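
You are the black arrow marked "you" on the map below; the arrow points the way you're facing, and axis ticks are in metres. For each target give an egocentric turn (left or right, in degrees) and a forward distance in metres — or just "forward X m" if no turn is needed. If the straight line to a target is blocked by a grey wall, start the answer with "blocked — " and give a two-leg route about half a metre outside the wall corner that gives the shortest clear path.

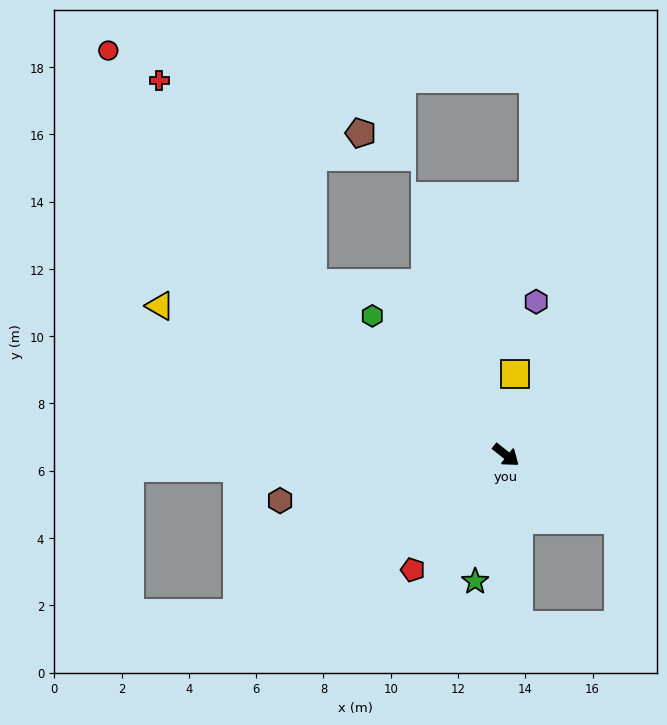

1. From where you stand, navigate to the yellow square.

turn left 122°, forward 2.4 m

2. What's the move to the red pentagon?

turn right 91°, forward 4.4 m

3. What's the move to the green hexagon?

turn left 172°, forward 5.7 m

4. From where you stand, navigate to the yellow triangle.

turn right 165°, forward 11.2 m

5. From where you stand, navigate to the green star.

turn right 65°, forward 3.9 m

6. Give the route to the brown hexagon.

turn right 130°, forward 6.9 m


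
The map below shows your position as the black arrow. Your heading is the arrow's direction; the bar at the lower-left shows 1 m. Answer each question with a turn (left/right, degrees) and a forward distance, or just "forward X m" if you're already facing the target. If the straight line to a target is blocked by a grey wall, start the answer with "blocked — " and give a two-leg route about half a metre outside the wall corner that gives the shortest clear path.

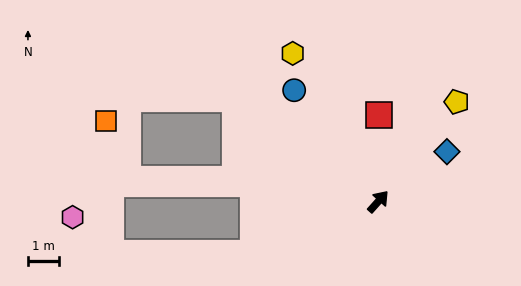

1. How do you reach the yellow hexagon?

turn left 72°, forward 5.6 m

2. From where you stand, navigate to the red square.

turn left 41°, forward 2.8 m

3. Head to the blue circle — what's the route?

turn left 79°, forward 4.5 m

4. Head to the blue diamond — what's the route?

turn right 12°, forward 2.8 m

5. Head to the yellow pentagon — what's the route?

turn left 4°, forward 4.1 m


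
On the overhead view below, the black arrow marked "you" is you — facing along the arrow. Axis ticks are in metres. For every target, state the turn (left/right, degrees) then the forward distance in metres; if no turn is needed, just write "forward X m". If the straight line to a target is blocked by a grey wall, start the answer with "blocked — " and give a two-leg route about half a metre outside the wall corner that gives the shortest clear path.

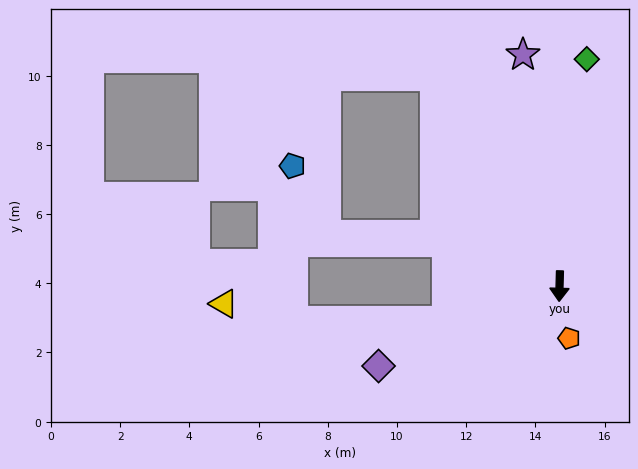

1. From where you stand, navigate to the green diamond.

turn left 175°, forward 6.6 m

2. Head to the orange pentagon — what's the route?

turn left 12°, forward 1.5 m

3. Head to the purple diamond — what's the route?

turn right 65°, forward 5.7 m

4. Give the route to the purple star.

turn right 169°, forward 6.8 m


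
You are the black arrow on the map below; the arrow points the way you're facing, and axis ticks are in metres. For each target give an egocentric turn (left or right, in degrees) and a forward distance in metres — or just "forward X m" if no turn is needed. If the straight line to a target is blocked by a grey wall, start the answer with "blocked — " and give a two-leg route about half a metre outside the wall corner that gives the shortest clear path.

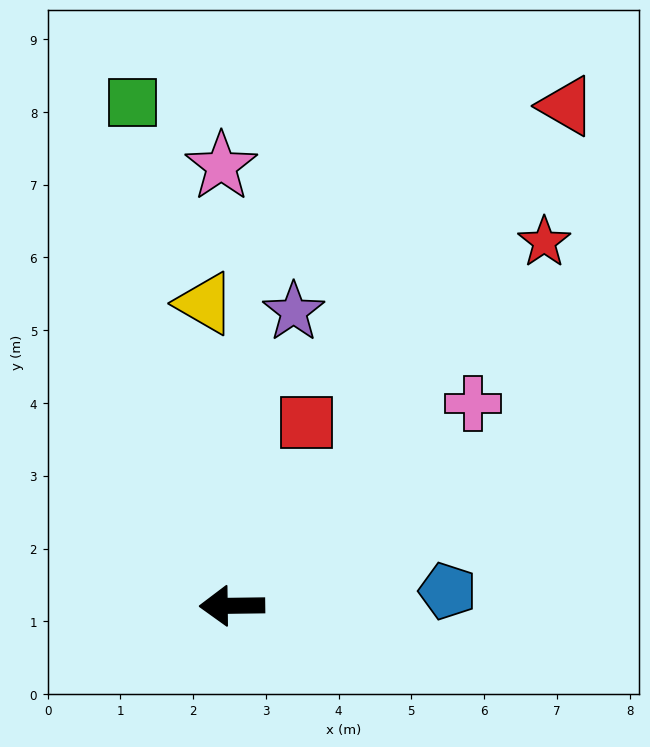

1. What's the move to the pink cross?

turn right 141°, forward 4.3 m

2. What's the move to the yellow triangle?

turn right 86°, forward 4.2 m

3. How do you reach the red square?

turn right 113°, forward 2.7 m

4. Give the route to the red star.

turn right 131°, forward 6.6 m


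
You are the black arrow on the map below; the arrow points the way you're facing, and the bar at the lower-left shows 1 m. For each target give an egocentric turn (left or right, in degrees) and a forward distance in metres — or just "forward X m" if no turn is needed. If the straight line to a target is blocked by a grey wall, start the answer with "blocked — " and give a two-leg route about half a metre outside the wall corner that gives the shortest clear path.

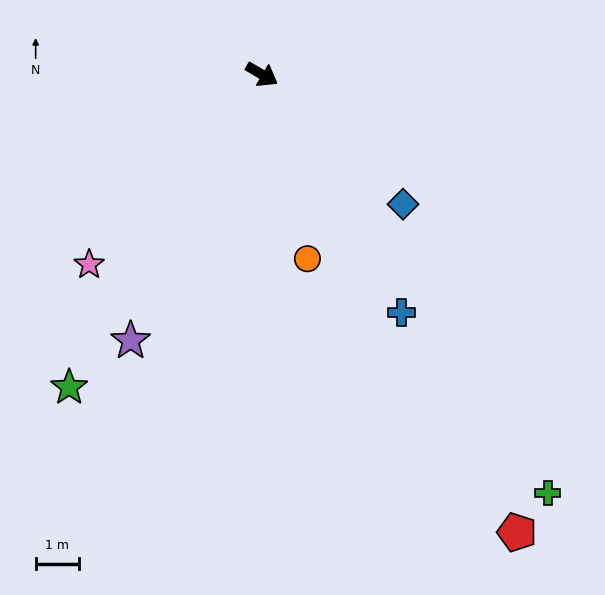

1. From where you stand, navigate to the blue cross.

turn right 29°, forward 6.4 m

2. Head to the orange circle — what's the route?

turn right 46°, forward 4.4 m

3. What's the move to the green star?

turn right 91°, forward 8.6 m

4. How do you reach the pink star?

turn right 102°, forward 6.0 m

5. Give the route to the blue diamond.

turn right 12°, forward 4.5 m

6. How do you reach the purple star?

turn right 86°, forward 6.9 m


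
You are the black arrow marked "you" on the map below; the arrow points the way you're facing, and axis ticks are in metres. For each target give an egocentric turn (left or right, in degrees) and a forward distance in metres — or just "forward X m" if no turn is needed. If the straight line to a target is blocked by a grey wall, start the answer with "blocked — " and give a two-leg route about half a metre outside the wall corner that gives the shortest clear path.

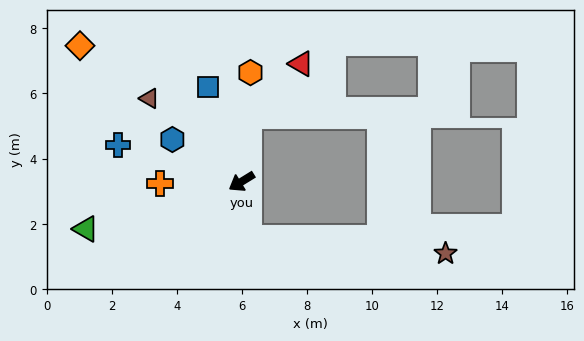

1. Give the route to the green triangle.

turn right 15°, forward 5.0 m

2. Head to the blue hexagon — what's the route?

turn right 63°, forward 2.5 m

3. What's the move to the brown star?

blocked — turn left 66°, forward 1.8 m, then turn left 78°, forward 6.1 m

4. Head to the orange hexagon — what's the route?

turn right 126°, forward 3.4 m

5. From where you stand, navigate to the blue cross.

turn right 48°, forward 4.0 m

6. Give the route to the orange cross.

turn right 30°, forward 2.5 m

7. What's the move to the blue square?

turn right 102°, forward 3.1 m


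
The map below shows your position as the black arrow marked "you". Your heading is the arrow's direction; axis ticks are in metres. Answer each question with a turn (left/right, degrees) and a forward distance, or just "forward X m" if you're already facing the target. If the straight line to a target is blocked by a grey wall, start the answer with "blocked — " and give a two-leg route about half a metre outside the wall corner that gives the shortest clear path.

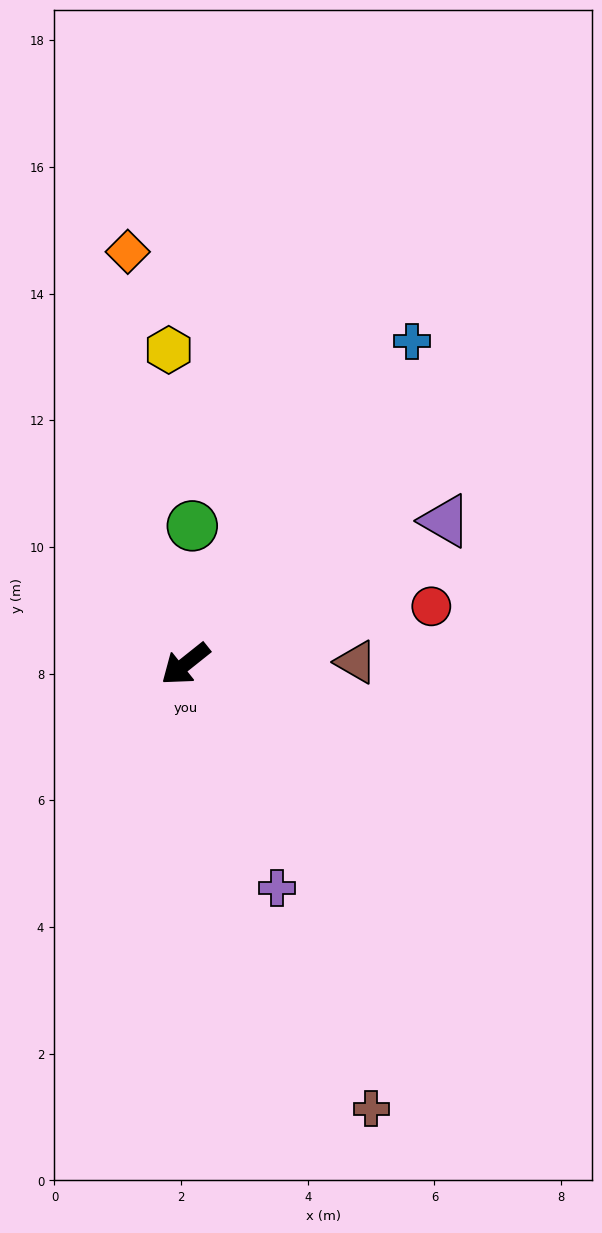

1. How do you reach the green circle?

turn right 131°, forward 2.2 m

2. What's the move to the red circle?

turn left 155°, forward 4.0 m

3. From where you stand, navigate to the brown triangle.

turn left 142°, forward 2.7 m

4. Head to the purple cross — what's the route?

turn left 74°, forward 3.8 m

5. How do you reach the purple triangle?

turn left 170°, forward 4.7 m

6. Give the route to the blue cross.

turn right 164°, forward 6.2 m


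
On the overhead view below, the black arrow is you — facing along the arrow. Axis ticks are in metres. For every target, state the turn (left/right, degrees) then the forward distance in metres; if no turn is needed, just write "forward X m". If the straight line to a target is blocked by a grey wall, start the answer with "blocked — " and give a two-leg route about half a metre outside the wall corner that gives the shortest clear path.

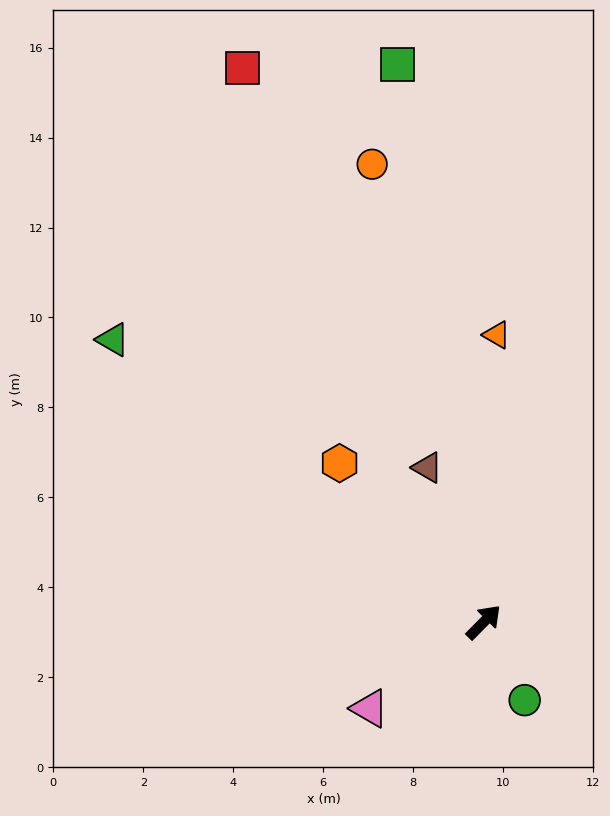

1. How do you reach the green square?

turn left 53°, forward 12.5 m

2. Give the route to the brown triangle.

turn left 65°, forward 3.7 m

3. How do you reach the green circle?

turn right 108°, forward 2.0 m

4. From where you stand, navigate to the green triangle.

turn left 97°, forward 10.4 m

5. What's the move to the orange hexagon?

turn left 87°, forward 4.8 m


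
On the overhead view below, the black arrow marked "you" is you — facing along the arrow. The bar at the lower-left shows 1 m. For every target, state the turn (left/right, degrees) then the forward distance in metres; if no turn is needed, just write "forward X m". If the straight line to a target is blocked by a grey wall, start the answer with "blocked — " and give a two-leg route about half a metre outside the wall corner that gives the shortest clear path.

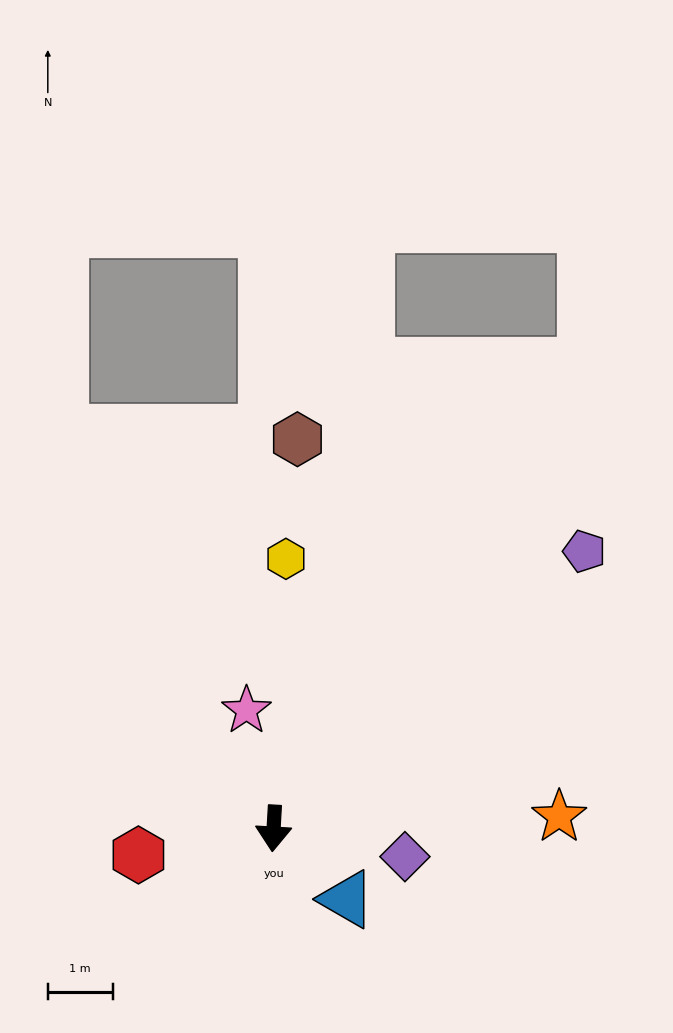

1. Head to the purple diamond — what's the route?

turn left 81°, forward 2.1 m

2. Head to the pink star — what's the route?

turn right 164°, forward 1.9 m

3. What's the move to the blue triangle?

turn left 49°, forward 1.6 m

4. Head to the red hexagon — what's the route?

turn right 76°, forward 2.1 m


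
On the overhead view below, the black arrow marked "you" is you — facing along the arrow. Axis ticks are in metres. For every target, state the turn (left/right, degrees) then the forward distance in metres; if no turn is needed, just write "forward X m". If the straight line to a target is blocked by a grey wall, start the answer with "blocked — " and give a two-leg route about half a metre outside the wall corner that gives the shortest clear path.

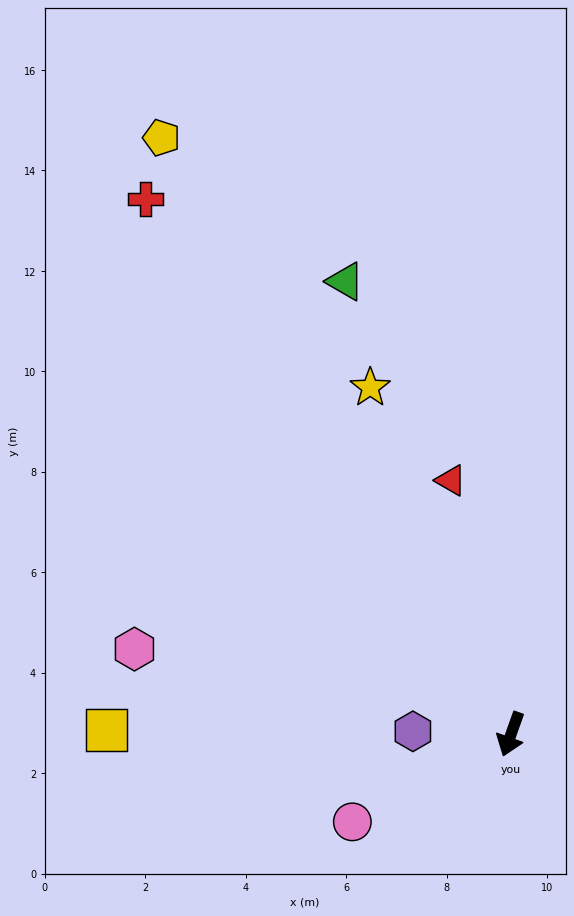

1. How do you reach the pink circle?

turn right 42°, forward 3.6 m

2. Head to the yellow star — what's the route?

turn right 138°, forward 7.4 m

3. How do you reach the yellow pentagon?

turn right 130°, forward 13.8 m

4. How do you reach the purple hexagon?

turn right 72°, forward 2.0 m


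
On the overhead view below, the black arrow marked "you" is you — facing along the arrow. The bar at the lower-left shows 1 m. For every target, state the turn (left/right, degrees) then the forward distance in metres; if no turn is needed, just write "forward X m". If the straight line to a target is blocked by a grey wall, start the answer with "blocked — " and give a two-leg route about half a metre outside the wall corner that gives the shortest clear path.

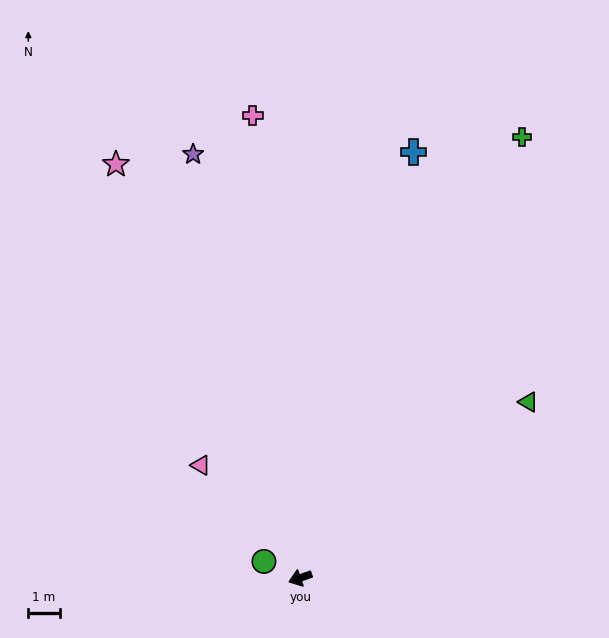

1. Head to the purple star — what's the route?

turn right 95°, forward 14.0 m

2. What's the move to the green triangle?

turn right 162°, forward 9.2 m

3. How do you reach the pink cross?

turn right 104°, forward 14.9 m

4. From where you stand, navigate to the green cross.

turn right 136°, forward 15.8 m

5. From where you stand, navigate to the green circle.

turn right 44°, forward 1.3 m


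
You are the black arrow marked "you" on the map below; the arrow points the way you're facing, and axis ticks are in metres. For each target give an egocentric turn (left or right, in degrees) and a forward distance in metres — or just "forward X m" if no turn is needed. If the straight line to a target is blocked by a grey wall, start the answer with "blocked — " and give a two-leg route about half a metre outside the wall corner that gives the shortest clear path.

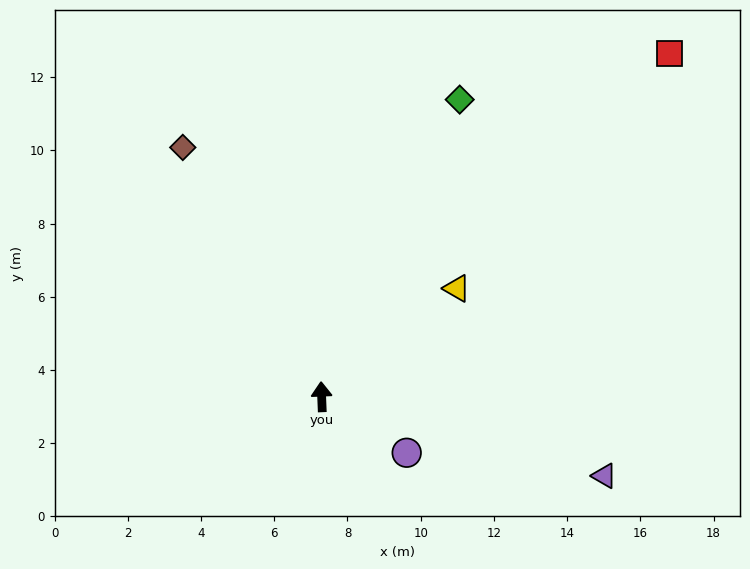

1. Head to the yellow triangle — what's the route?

turn right 54°, forward 4.7 m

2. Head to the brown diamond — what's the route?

turn left 27°, forward 7.8 m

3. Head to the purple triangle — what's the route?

turn right 108°, forward 8.0 m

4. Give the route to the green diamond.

turn right 27°, forward 8.9 m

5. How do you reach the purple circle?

turn right 126°, forward 2.8 m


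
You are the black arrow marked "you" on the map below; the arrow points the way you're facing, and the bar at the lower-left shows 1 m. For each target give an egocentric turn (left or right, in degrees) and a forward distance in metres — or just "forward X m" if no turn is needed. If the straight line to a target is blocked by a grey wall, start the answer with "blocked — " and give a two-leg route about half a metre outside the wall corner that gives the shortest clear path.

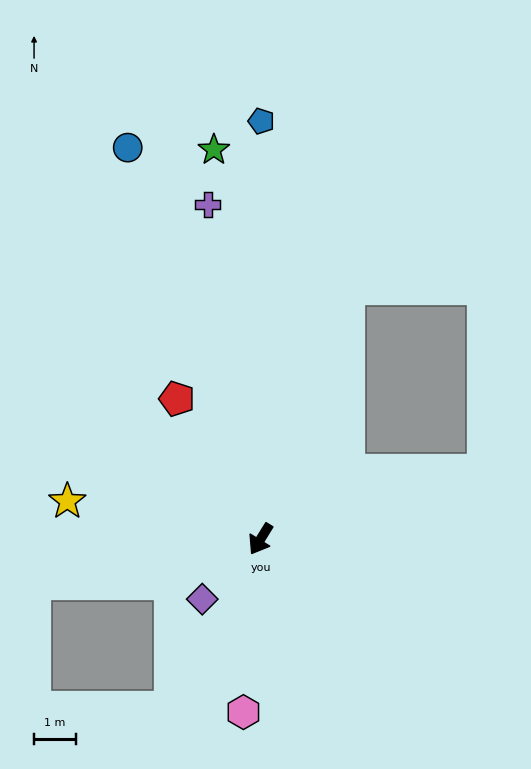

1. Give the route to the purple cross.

turn right 139°, forward 8.1 m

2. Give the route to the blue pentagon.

turn right 148°, forward 10.0 m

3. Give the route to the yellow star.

turn right 69°, forward 4.7 m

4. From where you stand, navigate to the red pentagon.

turn right 118°, forward 3.9 m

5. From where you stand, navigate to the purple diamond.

turn right 12°, forward 2.0 m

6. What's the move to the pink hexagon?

turn left 26°, forward 4.1 m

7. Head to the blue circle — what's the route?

turn right 130°, forward 9.9 m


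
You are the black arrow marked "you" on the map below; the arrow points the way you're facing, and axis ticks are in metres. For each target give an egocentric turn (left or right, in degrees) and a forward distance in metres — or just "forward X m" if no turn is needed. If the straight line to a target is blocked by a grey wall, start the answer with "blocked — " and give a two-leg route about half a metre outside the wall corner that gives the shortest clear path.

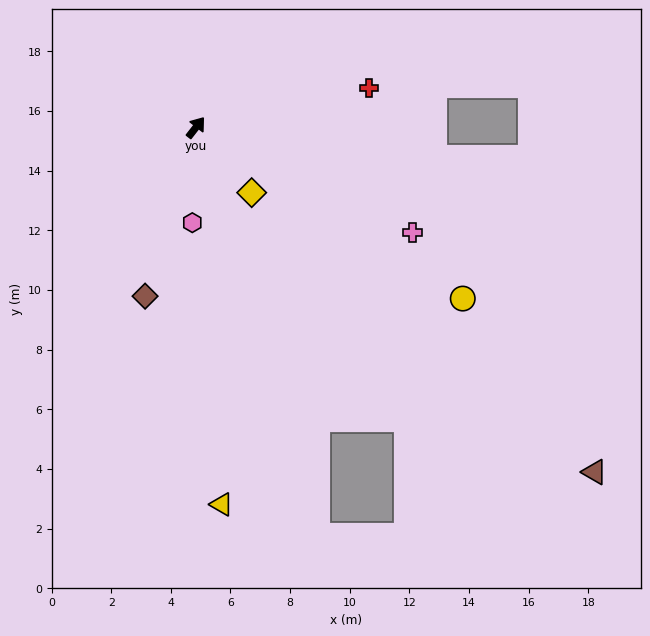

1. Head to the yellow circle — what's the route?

turn right 85°, forward 10.6 m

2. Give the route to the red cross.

turn right 39°, forward 6.0 m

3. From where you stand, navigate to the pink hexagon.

turn right 144°, forward 3.2 m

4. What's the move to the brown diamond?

turn right 159°, forward 5.9 m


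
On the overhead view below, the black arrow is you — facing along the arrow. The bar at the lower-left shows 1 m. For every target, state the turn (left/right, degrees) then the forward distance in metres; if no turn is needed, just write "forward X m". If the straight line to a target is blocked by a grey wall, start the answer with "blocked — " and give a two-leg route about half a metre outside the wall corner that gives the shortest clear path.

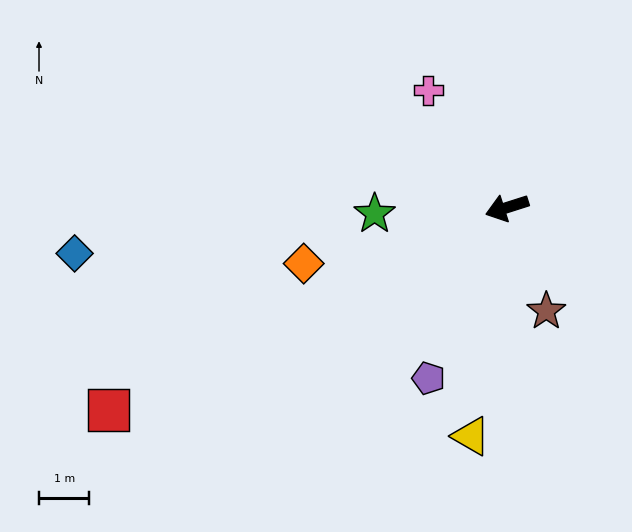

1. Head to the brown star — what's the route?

turn left 93°, forward 2.2 m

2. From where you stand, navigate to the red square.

turn left 9°, forward 8.9 m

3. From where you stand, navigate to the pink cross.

turn right 74°, forward 2.8 m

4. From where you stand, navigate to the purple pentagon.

turn left 48°, forward 3.7 m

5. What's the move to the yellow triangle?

turn left 63°, forward 4.6 m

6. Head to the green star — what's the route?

turn right 15°, forward 2.6 m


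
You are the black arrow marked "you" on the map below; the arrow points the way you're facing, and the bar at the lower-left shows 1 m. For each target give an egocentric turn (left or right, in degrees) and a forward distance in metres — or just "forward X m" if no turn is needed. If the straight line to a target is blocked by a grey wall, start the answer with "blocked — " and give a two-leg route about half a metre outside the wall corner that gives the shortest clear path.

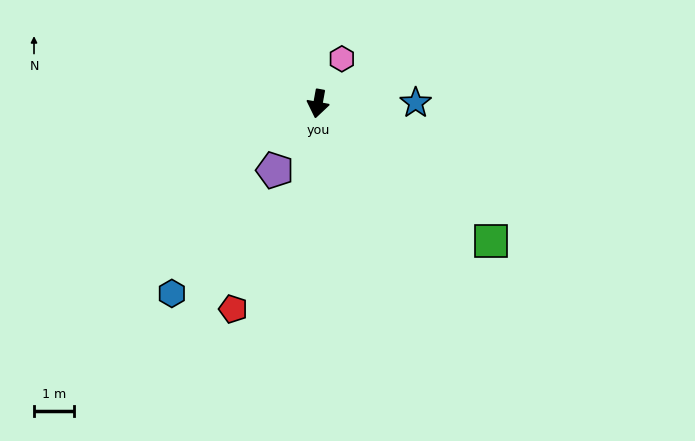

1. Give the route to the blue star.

turn left 101°, forward 2.4 m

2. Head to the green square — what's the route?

turn left 62°, forward 5.5 m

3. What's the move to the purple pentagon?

turn right 23°, forward 2.0 m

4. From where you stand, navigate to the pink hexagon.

turn left 162°, forward 1.3 m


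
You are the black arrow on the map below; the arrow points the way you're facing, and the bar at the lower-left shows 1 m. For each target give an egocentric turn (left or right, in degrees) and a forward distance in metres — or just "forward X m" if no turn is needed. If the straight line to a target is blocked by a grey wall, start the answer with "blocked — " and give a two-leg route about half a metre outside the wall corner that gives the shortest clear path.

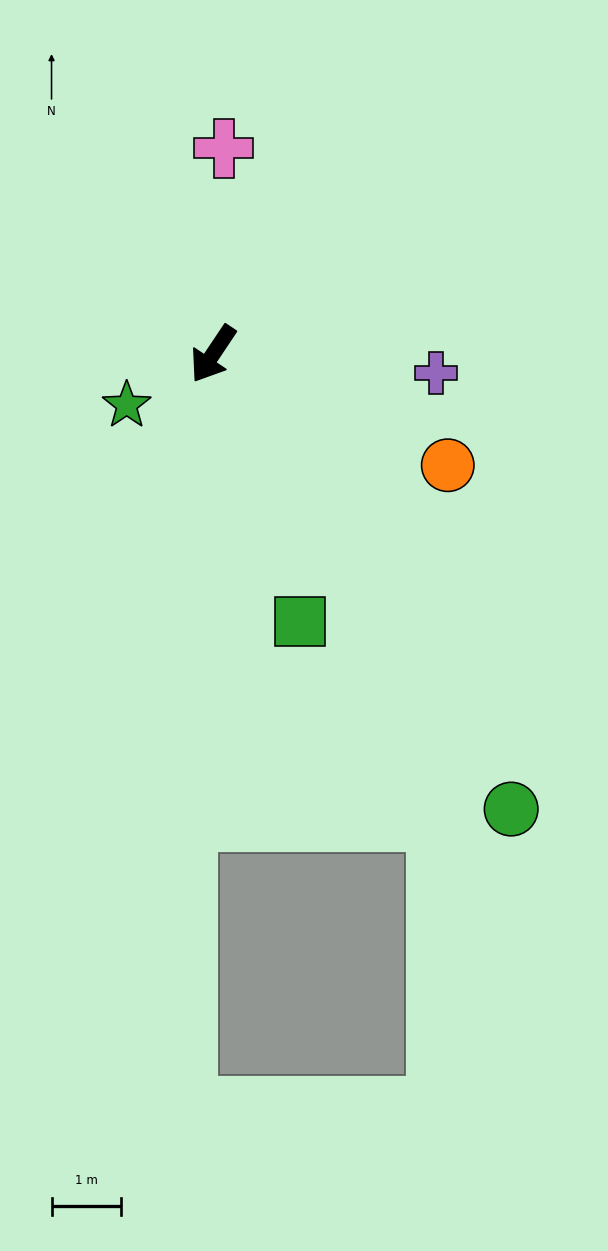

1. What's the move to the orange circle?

turn left 98°, forward 3.7 m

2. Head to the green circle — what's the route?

turn left 67°, forward 7.8 m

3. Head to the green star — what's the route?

turn right 26°, forward 1.4 m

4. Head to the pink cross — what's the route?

turn right 149°, forward 2.9 m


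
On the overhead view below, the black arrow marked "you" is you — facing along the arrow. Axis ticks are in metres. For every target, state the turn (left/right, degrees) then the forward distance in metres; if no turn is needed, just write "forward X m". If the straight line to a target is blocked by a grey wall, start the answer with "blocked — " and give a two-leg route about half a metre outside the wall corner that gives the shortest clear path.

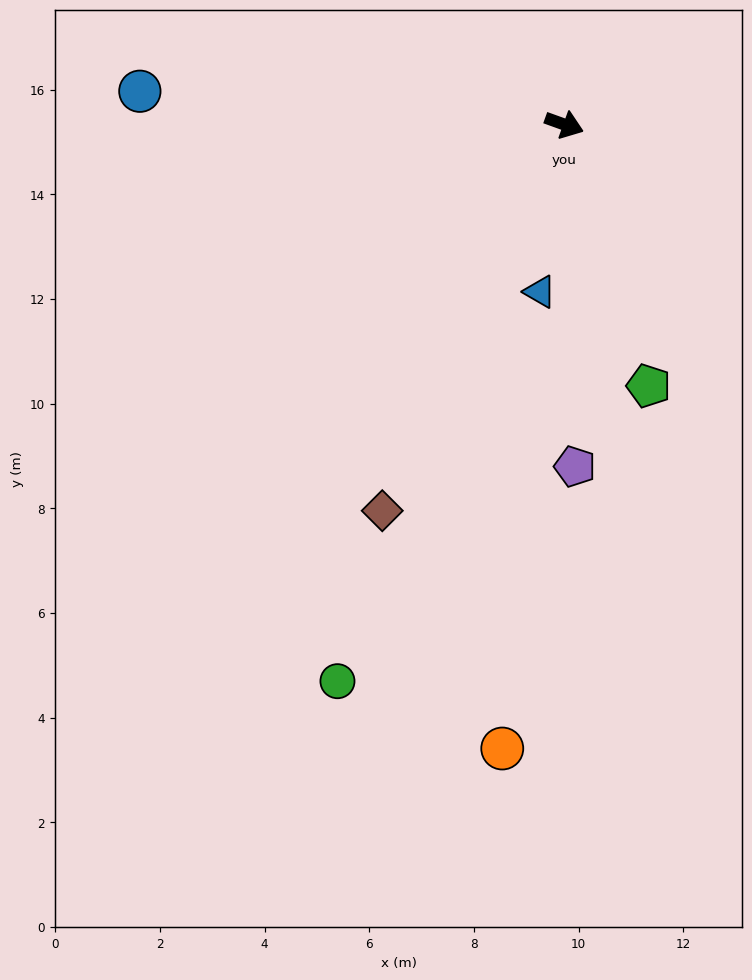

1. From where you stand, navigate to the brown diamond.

turn right 95°, forward 8.2 m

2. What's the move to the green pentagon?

turn right 52°, forward 5.2 m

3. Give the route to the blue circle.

turn right 165°, forward 8.1 m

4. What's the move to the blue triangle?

turn right 79°, forward 3.2 m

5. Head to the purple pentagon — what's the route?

turn right 68°, forward 6.5 m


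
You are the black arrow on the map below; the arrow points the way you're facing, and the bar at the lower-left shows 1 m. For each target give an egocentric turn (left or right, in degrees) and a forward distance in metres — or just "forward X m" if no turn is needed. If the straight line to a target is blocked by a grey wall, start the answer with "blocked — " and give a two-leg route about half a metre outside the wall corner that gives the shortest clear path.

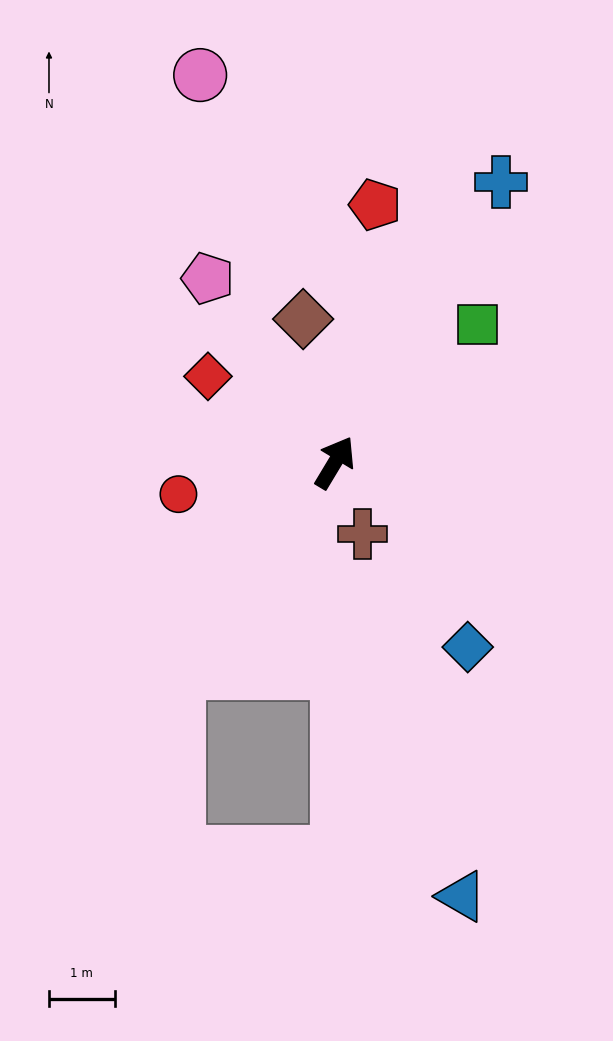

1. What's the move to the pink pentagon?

turn left 66°, forward 3.4 m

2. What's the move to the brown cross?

turn right 128°, forward 1.2 m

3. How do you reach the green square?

turn right 15°, forward 3.0 m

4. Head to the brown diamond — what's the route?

turn left 43°, forward 2.2 m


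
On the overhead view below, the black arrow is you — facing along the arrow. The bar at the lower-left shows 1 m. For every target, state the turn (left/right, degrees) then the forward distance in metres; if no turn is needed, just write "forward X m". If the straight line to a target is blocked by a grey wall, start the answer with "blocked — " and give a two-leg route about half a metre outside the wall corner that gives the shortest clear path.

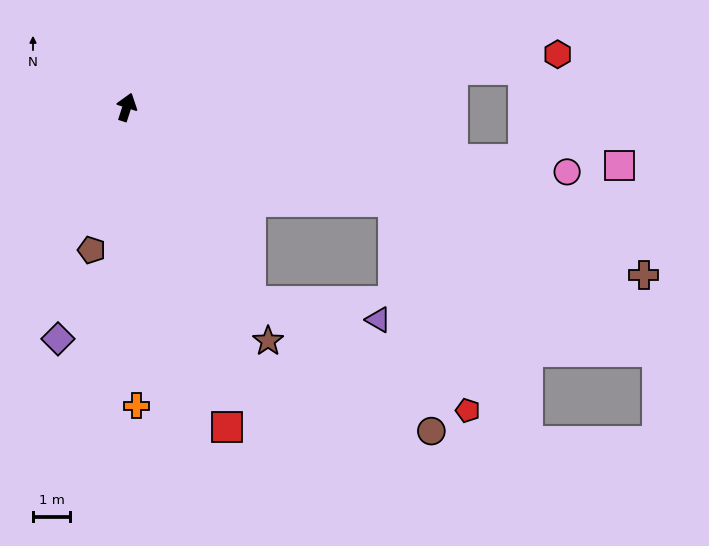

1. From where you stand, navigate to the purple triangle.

blocked — turn right 130°, forward 6.2 m, then turn left 50°, forward 3.5 m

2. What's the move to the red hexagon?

turn right 65°, forward 11.7 m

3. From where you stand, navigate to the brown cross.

turn right 90°, forward 14.6 m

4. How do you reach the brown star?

turn right 131°, forward 7.4 m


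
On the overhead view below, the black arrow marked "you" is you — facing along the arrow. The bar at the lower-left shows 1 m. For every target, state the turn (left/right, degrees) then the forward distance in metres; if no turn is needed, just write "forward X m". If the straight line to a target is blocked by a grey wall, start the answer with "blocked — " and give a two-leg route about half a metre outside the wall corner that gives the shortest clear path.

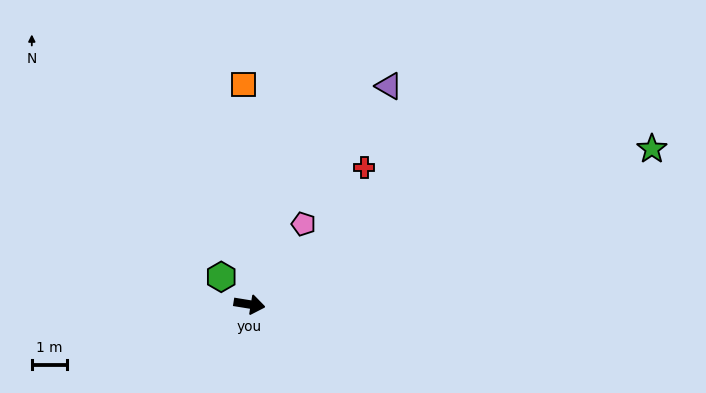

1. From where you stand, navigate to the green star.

turn left 30°, forward 12.4 m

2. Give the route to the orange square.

turn left 101°, forward 6.3 m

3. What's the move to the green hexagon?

turn left 145°, forward 1.1 m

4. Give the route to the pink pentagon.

turn left 65°, forward 2.8 m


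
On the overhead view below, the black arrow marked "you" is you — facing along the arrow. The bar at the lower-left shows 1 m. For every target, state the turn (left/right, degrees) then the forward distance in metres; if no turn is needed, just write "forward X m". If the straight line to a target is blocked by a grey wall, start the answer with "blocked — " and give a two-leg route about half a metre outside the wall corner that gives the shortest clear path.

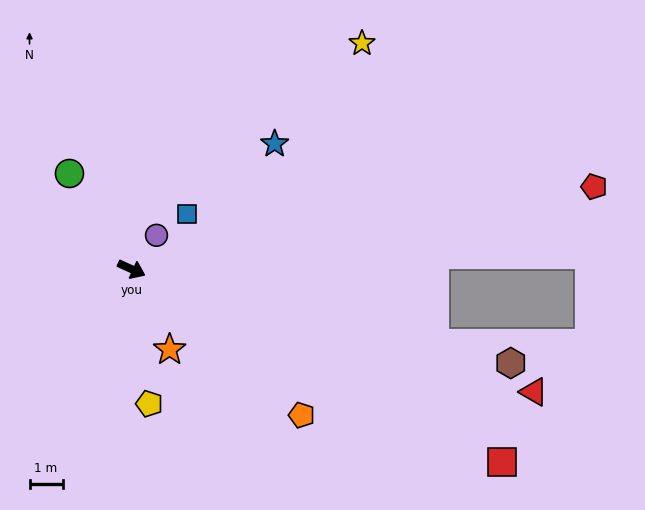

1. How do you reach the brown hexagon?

turn left 11°, forward 11.8 m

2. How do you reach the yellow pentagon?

turn right 58°, forward 4.1 m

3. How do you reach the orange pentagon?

turn right 16°, forward 6.8 m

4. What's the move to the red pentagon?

turn left 35°, forward 14.2 m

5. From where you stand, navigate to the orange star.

turn right 40°, forward 2.7 m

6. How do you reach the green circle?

turn left 147°, forward 3.4 m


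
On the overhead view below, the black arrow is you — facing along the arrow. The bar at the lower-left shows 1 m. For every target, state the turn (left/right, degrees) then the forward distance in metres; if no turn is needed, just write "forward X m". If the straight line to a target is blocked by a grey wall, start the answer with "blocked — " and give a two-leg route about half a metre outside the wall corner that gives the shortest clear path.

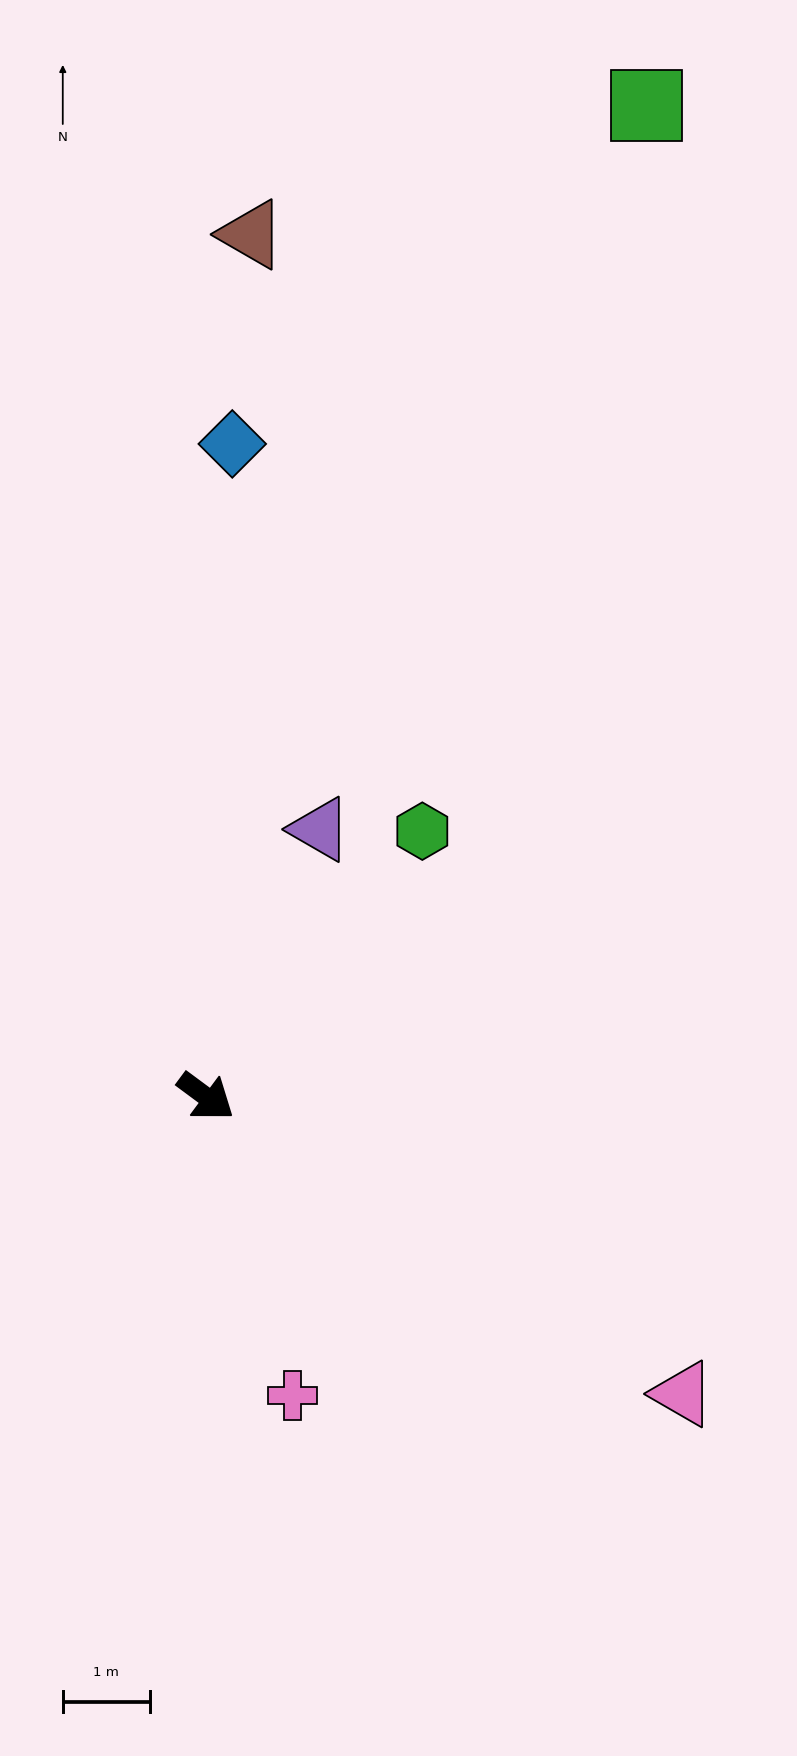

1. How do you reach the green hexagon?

turn left 87°, forward 3.9 m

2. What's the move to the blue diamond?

turn left 124°, forward 7.5 m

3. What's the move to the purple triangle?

turn left 103°, forward 3.3 m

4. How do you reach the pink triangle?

turn left 5°, forward 6.5 m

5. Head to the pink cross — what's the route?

turn right 37°, forward 3.6 m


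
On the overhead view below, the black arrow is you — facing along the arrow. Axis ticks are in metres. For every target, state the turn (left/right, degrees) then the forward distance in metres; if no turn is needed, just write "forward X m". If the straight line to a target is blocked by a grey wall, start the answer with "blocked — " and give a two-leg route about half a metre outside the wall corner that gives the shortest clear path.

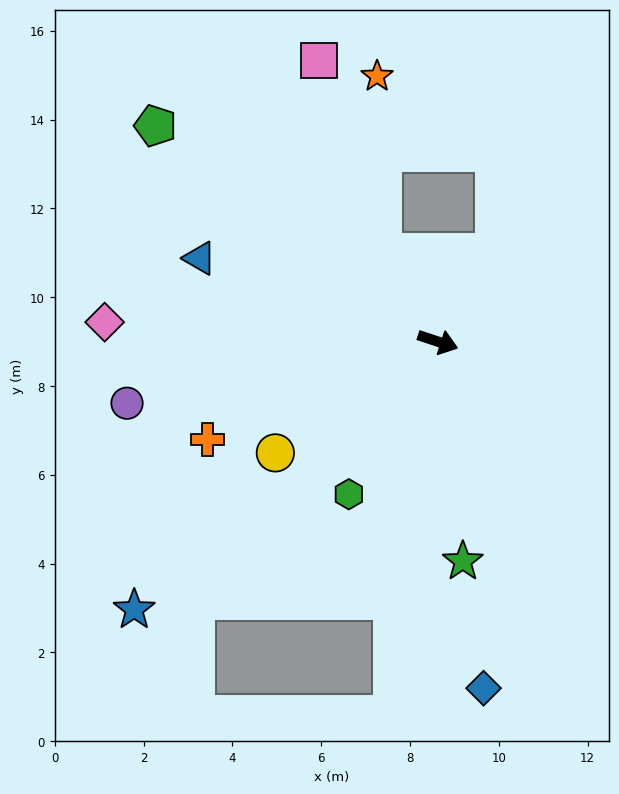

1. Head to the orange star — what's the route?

blocked — turn left 140°, forward 2.4 m, then turn right 30°, forward 4.0 m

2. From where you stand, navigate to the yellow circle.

turn right 127°, forward 4.4 m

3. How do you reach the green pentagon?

turn left 161°, forward 8.0 m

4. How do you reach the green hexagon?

turn right 102°, forward 4.0 m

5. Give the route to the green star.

turn right 65°, forward 5.0 m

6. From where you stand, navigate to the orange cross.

turn right 139°, forward 5.6 m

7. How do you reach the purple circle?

turn right 151°, forward 7.1 m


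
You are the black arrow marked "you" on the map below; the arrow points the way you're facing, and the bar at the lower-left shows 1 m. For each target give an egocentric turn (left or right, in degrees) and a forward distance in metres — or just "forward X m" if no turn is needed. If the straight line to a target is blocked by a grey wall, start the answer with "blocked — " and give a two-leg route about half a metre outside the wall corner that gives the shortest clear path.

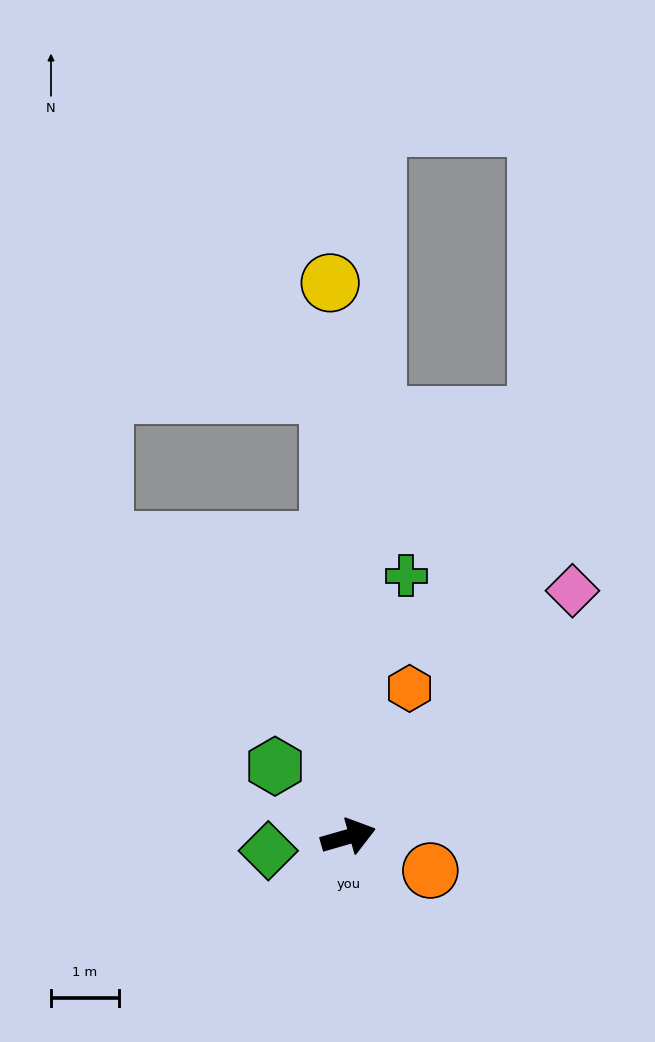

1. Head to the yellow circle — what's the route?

turn left 76°, forward 8.2 m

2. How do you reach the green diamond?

turn left 174°, forward 1.2 m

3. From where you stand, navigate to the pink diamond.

turn left 32°, forward 4.9 m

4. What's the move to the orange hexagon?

turn left 52°, forward 2.4 m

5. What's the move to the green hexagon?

turn left 120°, forward 1.5 m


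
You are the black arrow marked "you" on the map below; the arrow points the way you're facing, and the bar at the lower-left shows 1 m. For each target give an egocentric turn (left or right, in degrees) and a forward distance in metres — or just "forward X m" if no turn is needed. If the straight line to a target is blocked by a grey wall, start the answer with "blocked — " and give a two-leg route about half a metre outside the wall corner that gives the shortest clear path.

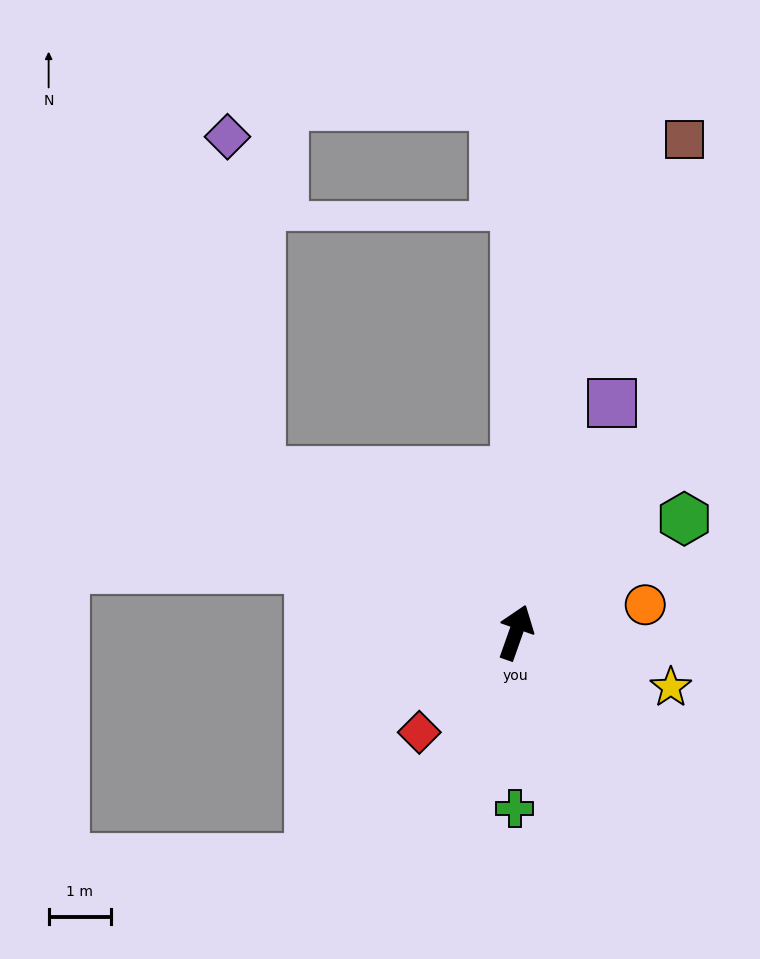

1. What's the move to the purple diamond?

blocked — turn left 78°, forward 4.8 m, then turn right 53°, forward 5.4 m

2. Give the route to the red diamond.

turn left 155°, forward 2.2 m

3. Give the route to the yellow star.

turn right 90°, forward 2.6 m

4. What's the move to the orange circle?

turn right 58°, forward 2.1 m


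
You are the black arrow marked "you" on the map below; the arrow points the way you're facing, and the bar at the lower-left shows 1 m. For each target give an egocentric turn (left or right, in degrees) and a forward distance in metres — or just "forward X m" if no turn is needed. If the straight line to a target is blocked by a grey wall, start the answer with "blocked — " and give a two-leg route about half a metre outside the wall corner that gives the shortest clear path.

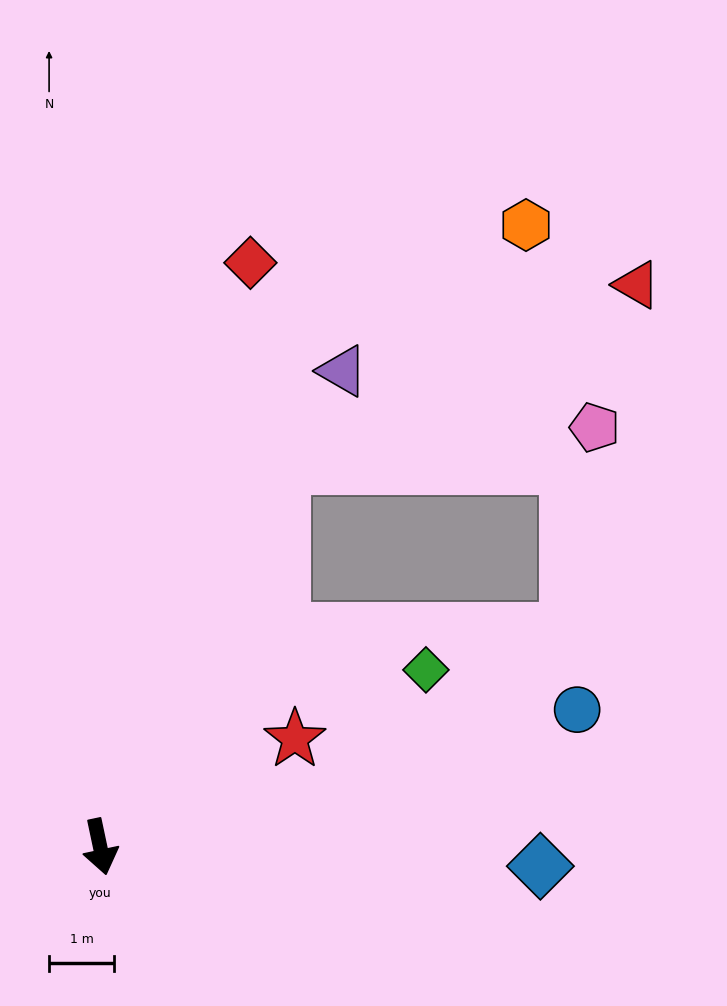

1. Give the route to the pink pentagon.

blocked — turn left 142°, forward 6.4 m, then turn right 57°, forward 4.8 m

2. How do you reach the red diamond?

turn left 154°, forward 9.2 m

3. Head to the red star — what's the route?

turn left 107°, forward 3.4 m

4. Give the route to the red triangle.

blocked — turn left 142°, forward 6.4 m, then turn right 37°, forward 6.1 m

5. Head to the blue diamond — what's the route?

turn left 76°, forward 6.7 m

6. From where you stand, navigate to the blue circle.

turn left 94°, forward 7.6 m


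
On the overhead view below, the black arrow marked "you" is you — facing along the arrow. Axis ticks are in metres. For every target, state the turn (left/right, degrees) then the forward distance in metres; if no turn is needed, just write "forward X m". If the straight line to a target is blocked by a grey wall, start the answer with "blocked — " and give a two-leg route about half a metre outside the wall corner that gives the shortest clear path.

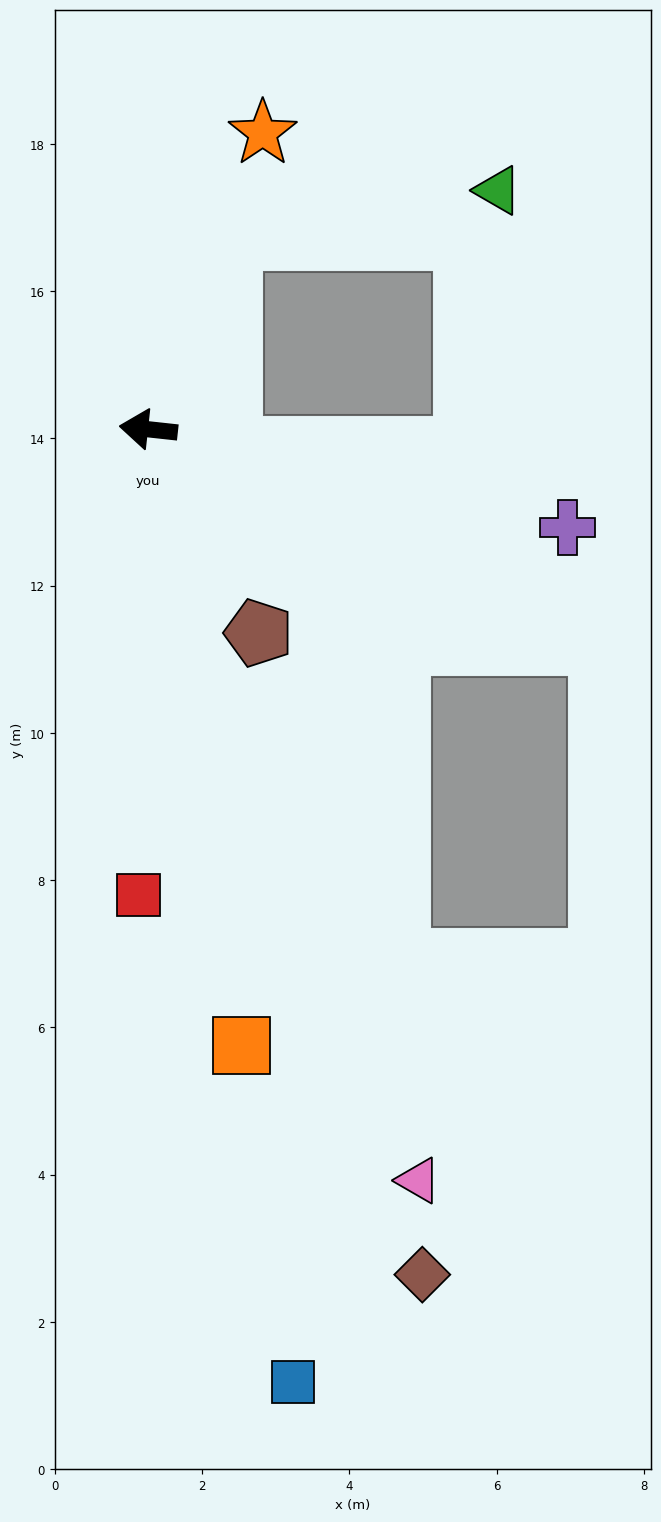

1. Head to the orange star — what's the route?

turn right 105°, forward 4.3 m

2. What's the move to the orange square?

turn left 105°, forward 8.5 m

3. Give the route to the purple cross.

turn left 173°, forward 5.9 m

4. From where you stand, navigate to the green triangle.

blocked — turn right 107°, forward 2.8 m, then turn right 56°, forward 3.7 m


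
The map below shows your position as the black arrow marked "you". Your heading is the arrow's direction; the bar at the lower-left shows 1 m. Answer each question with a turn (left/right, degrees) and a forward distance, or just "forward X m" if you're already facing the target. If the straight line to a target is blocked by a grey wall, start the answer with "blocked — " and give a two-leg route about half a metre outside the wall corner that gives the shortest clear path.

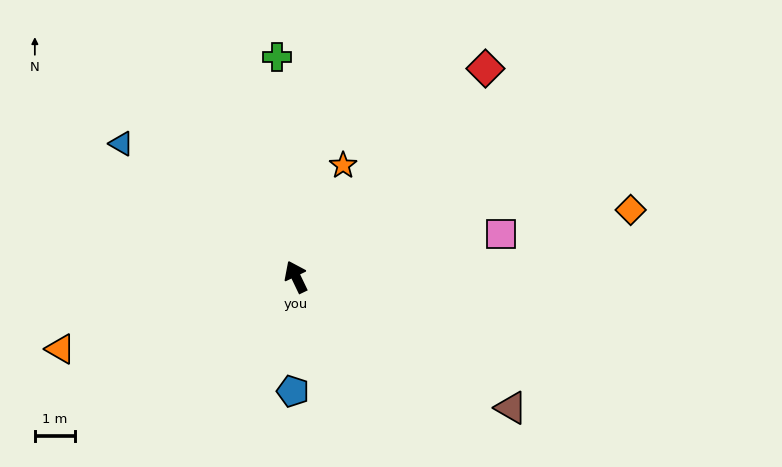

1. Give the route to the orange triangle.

turn left 81°, forward 6.1 m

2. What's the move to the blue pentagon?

turn left 153°, forward 2.8 m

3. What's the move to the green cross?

turn right 21°, forward 5.4 m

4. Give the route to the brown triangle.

turn right 147°, forward 6.2 m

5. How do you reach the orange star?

turn right 49°, forward 3.0 m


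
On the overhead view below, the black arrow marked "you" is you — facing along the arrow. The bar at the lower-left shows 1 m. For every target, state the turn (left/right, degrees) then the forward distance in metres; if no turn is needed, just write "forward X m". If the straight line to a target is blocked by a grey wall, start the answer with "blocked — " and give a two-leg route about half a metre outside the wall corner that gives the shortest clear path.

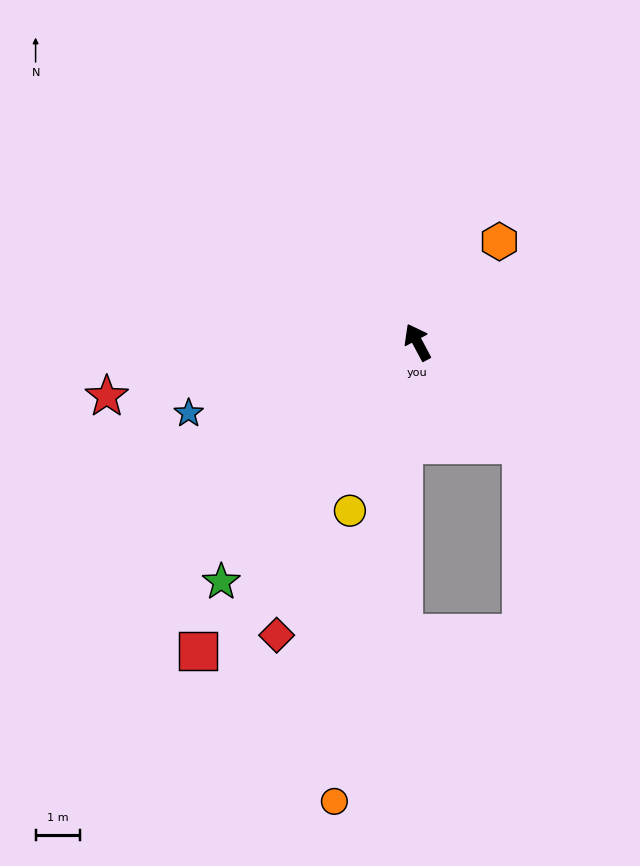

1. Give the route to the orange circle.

turn left 142°, forward 10.5 m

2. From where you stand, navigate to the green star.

turn left 113°, forward 7.0 m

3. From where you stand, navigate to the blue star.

turn left 79°, forward 5.4 m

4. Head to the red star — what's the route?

turn left 72°, forward 7.1 m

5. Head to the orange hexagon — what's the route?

turn right 67°, forward 2.9 m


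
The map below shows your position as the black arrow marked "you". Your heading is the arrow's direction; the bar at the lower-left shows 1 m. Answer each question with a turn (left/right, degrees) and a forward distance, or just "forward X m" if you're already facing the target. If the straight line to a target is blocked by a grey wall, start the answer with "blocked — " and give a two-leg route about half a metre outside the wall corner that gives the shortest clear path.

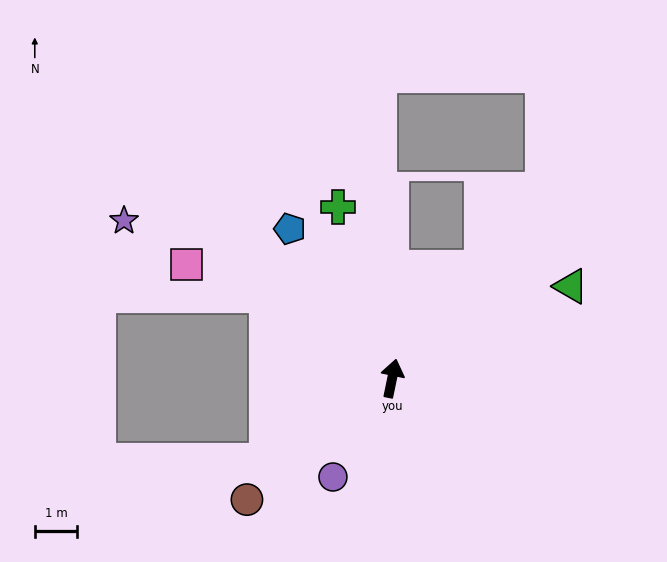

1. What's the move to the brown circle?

turn left 142°, forward 4.5 m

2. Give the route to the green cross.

turn left 29°, forward 4.2 m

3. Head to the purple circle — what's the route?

turn left 161°, forward 2.7 m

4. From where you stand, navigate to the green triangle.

turn right 51°, forward 4.8 m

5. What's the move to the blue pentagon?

turn left 46°, forward 4.3 m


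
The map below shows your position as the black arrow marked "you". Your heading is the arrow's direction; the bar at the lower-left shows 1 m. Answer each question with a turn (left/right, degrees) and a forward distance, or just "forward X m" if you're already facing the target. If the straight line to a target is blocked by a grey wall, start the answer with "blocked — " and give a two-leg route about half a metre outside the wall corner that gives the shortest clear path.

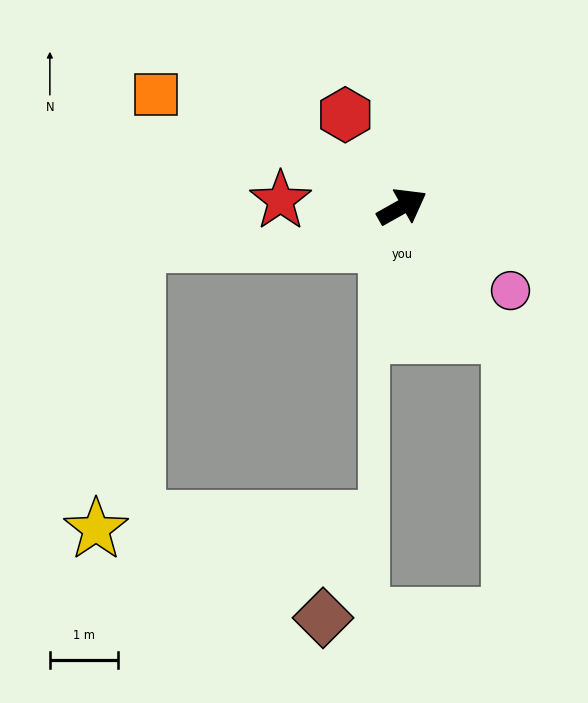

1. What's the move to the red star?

turn left 148°, forward 1.8 m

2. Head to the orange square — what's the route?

turn left 126°, forward 4.0 m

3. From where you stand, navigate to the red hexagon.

turn left 92°, forward 1.6 m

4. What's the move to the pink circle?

turn right 67°, forward 2.0 m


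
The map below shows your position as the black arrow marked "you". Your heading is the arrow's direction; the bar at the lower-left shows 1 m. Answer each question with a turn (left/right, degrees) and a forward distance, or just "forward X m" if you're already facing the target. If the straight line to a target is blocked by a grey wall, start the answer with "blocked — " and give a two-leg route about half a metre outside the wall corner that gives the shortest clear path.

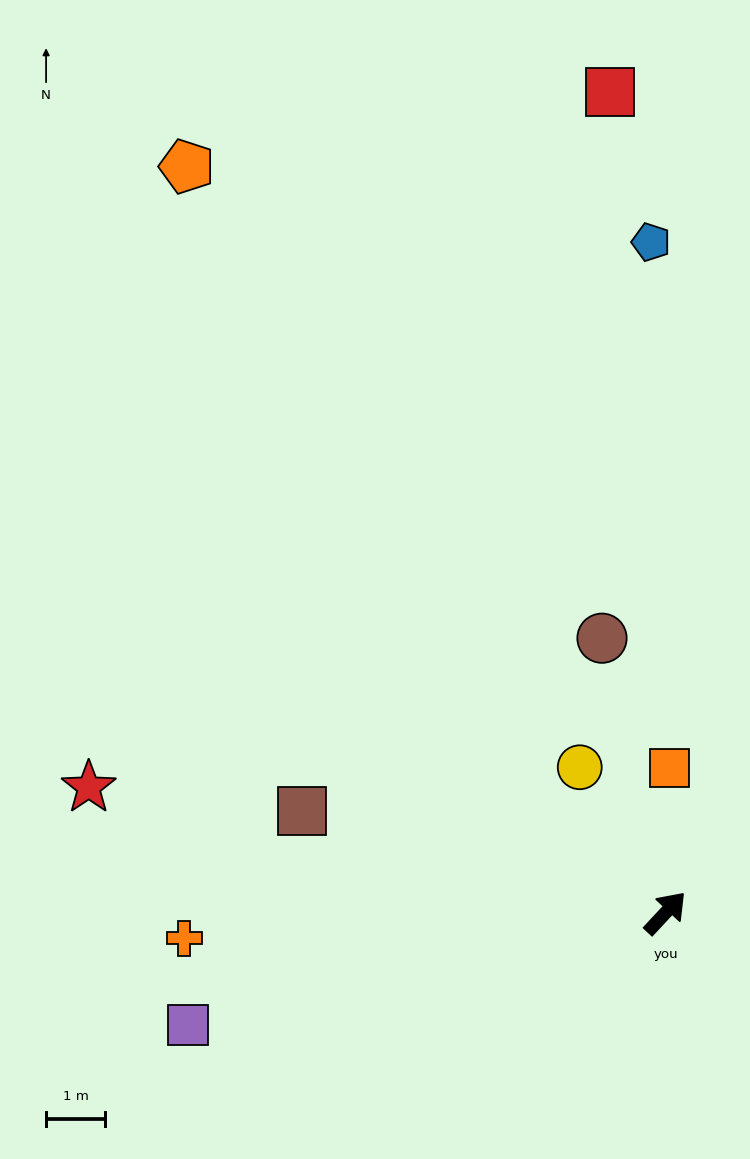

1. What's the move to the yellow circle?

turn left 73°, forward 2.9 m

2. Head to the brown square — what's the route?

turn left 117°, forward 6.4 m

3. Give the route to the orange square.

turn left 41°, forward 2.5 m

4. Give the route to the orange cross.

turn left 136°, forward 8.2 m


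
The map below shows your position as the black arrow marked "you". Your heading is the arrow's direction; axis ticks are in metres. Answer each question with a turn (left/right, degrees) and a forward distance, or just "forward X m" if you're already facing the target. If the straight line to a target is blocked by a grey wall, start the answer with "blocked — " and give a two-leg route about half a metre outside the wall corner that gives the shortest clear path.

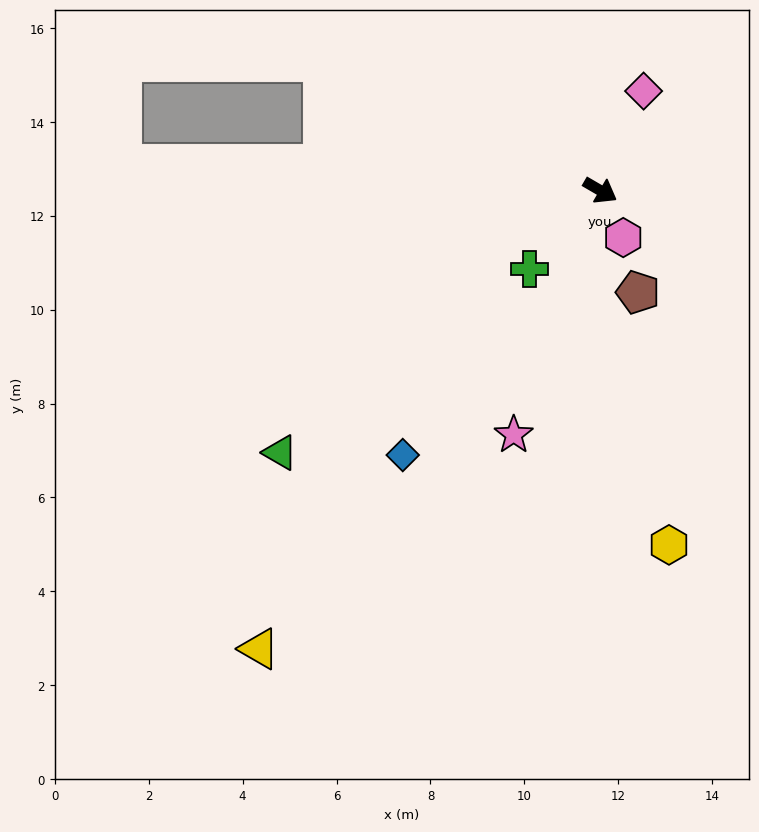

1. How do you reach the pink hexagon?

turn right 34°, forward 1.1 m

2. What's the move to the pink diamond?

turn left 97°, forward 2.3 m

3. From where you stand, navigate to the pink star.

turn right 79°, forward 5.5 m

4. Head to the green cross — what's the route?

turn right 102°, forward 2.3 m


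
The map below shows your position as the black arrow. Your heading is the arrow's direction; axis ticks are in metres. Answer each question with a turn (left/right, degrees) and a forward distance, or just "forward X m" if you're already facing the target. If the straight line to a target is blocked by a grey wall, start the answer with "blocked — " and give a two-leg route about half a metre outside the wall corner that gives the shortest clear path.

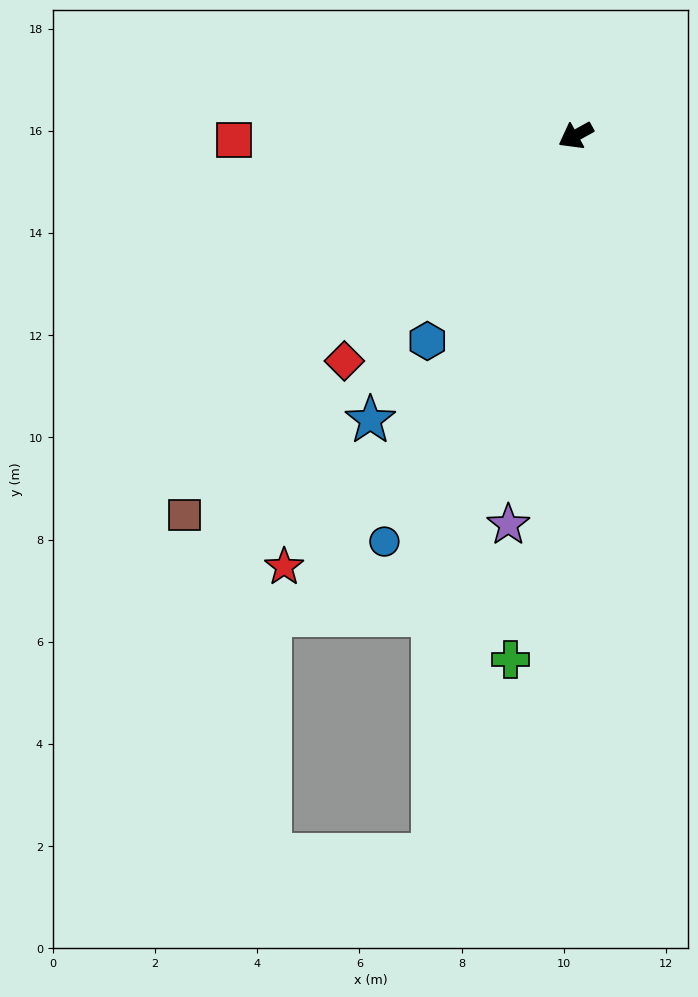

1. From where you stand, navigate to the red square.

turn right 28°, forward 6.7 m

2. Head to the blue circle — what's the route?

turn left 36°, forward 8.8 m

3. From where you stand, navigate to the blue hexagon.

turn left 25°, forward 5.0 m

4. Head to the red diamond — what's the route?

turn left 15°, forward 6.3 m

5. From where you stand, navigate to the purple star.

turn left 51°, forward 7.7 m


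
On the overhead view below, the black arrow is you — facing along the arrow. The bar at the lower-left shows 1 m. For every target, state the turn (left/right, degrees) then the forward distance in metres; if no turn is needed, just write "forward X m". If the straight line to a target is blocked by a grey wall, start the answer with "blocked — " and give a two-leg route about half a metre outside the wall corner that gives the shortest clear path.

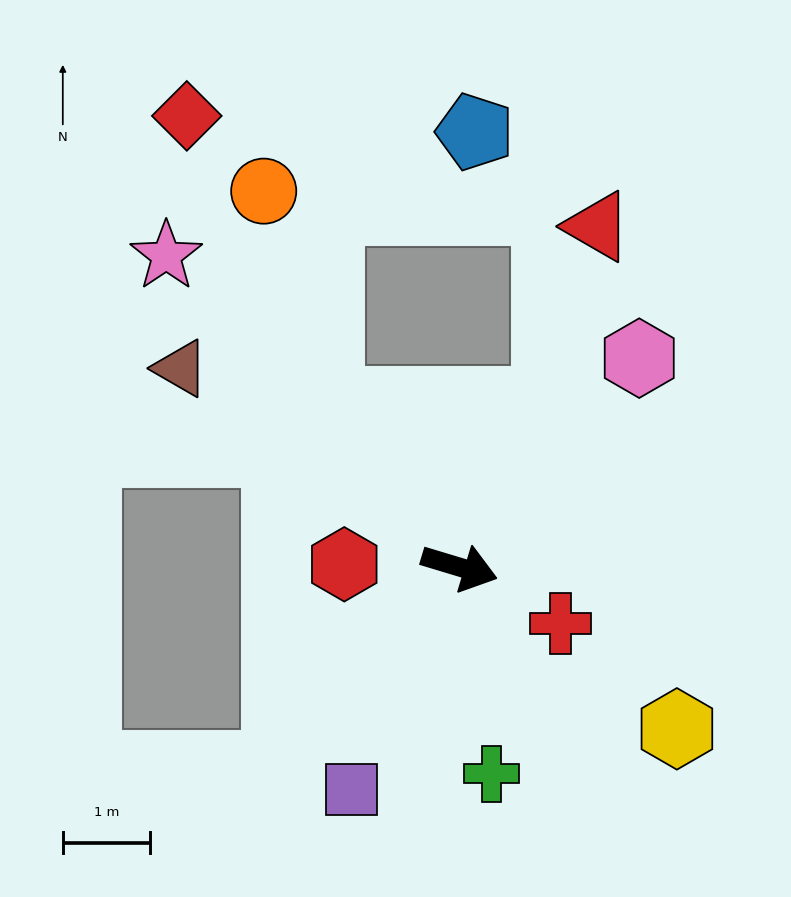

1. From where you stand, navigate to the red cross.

turn right 13°, forward 1.3 m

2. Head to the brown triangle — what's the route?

turn left 161°, forward 3.9 m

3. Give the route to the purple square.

turn right 99°, forward 2.8 m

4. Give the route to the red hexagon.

turn right 165°, forward 1.3 m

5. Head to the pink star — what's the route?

turn left 150°, forward 4.9 m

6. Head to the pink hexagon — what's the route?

turn left 66°, forward 3.2 m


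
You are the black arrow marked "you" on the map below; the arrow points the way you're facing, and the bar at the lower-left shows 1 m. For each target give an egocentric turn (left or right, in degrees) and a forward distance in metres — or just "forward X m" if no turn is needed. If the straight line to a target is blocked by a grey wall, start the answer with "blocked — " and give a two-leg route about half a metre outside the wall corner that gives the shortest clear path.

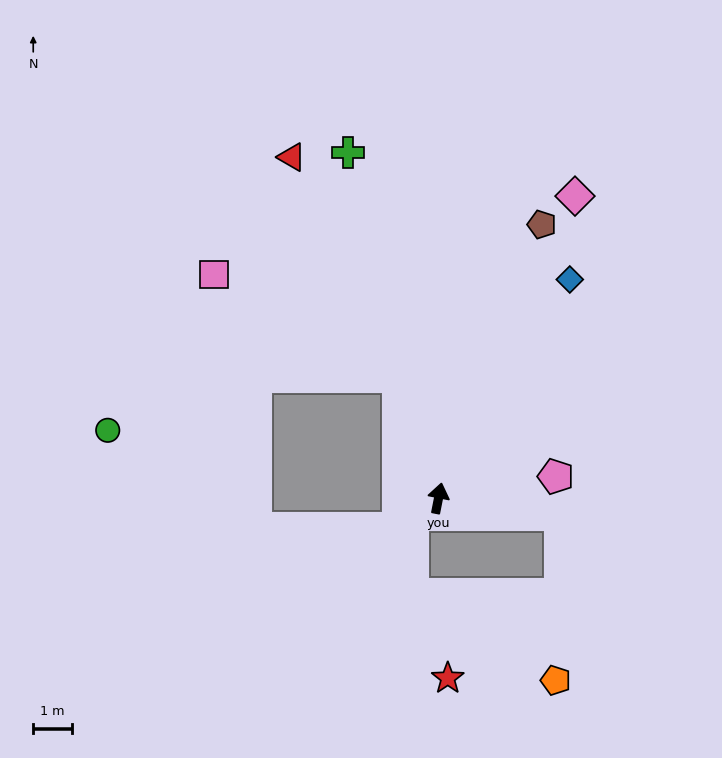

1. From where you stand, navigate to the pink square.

blocked — turn left 30°, forward 3.3 m, then turn left 42°, forward 5.5 m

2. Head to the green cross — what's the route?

turn left 26°, forward 9.3 m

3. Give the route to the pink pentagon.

turn right 68°, forward 3.1 m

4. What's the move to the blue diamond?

turn right 20°, forward 6.6 m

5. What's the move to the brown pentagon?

turn right 9°, forward 7.6 m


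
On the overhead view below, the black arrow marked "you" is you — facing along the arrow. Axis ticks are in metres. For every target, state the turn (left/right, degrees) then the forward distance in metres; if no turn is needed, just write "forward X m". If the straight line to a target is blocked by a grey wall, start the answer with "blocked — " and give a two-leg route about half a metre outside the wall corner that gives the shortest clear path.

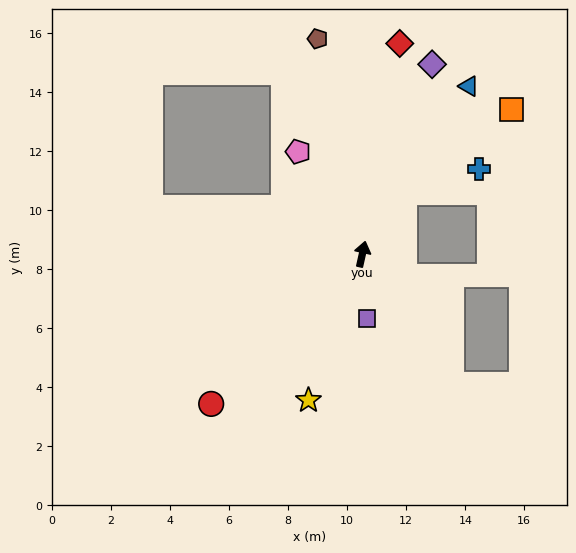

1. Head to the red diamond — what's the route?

turn left 3°, forward 7.2 m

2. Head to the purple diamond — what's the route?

turn right 8°, forward 6.8 m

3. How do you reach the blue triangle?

turn right 20°, forward 6.7 m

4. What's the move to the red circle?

turn left 147°, forward 7.2 m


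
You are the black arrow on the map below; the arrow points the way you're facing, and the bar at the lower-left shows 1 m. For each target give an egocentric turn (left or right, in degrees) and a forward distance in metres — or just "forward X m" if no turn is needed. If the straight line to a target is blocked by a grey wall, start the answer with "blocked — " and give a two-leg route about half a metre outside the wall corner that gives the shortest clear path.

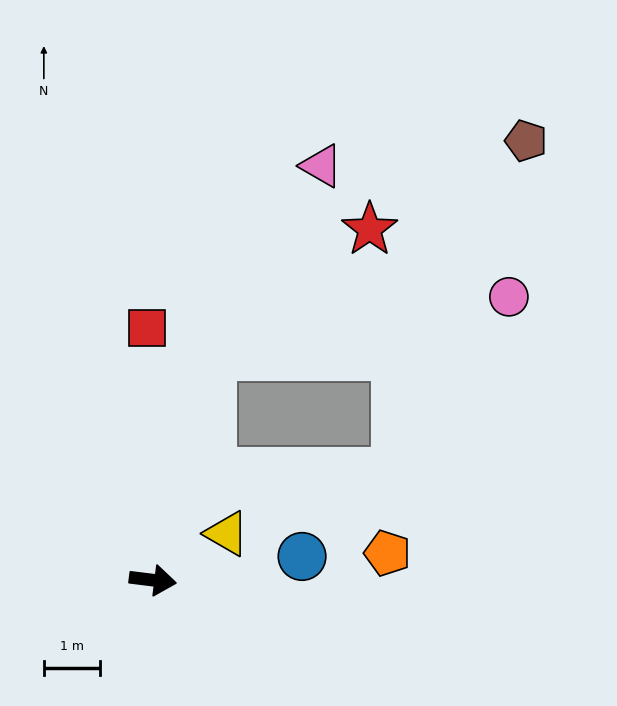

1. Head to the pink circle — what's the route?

blocked — turn left 82°, forward 4.1 m, then turn right 64°, forward 5.3 m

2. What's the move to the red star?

blocked — turn left 82°, forward 4.1 m, then turn right 36°, forward 3.6 m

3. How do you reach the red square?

turn left 98°, forward 4.5 m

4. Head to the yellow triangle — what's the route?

turn left 39°, forward 1.5 m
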